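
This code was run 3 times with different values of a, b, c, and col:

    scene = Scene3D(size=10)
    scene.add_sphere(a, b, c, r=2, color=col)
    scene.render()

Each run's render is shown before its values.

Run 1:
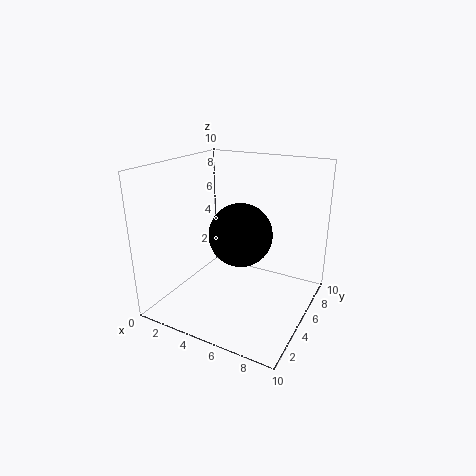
a = 6
b = 3.5
c = 6
col = 'black'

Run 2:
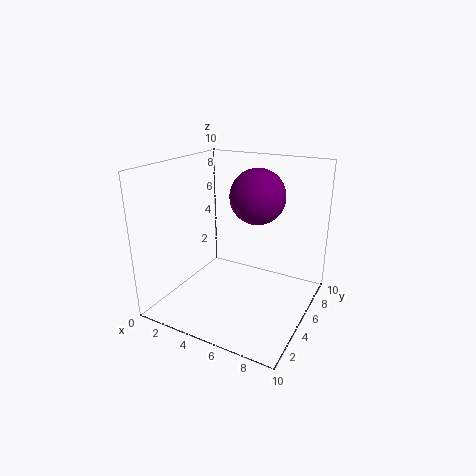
a = 5.5
b = 7
c = 7.5
col = 'purple'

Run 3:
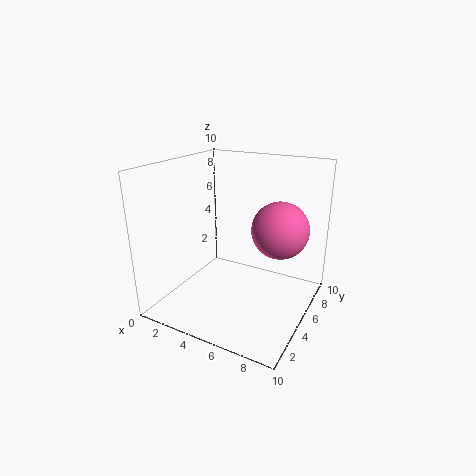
a = 7.5
b = 6.5
c = 5.5
col = 'hotpink'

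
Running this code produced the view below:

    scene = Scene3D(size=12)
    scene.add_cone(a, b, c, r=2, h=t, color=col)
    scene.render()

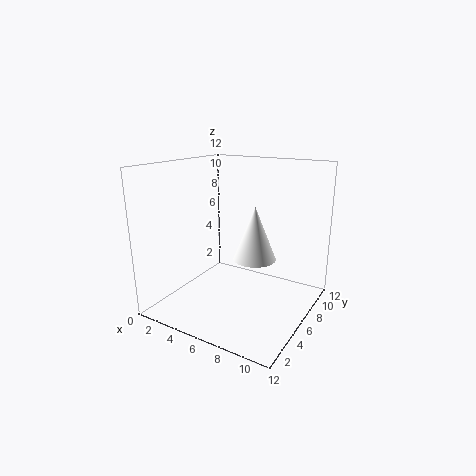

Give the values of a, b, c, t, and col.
a = 6
b = 9
c = 3
t = 5
col = 'white'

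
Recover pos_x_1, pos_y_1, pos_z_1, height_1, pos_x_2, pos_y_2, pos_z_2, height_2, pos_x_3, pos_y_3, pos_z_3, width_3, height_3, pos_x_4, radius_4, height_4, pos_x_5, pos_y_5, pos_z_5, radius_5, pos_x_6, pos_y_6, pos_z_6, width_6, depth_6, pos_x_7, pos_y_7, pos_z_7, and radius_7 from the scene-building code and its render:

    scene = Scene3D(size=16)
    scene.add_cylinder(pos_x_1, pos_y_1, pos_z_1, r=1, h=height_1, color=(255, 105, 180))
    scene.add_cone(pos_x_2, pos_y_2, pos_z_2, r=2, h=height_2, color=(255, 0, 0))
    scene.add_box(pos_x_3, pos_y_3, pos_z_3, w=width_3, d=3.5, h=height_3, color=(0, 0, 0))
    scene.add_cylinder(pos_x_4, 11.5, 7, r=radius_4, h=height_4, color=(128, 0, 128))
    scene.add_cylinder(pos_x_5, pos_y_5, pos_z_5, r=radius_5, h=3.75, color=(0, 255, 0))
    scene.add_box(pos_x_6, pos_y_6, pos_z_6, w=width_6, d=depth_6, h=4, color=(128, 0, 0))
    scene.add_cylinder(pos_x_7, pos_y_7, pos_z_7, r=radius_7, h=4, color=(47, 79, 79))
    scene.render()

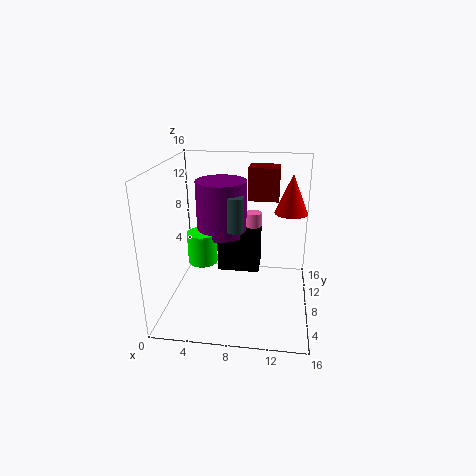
pos_x_1 = 9.25, pos_y_1 = 13, pos_z_1 = 3.75, height_1 = 5.5, pos_x_2 = 13.75, pos_y_2 = 12.75, pos_z_2 = 9.5, height_2 = 4.75, pos_x_3 = 5.25, pos_y_3 = 9.75, pos_z_3 = 2.75, width_3 = 5, height_3 = 4.75, pos_x_4 = 5.5, radius_4 = 3, height_4 = 6.5, pos_x_5 = 3.5, pos_y_5 = 9.5, pos_z_5 = 4, radius_5 = 1.75, pos_x_6 = 8.5, pos_y_6 = 12.75, pos_z_6 = 10.75, width_6 = 3.75, depth_6 = 3, pos_x_7 = 7.5, pos_y_7 = 9.25, pos_z_7 = 8.25, radius_7 = 1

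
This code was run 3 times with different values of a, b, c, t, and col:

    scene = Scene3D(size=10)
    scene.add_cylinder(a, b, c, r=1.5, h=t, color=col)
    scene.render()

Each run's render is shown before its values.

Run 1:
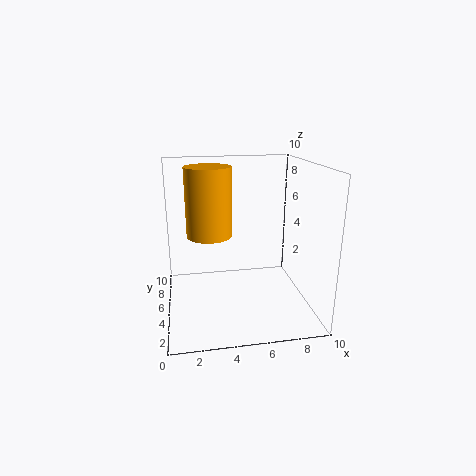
a = 3
b = 4.5
c = 5.5
t = 4.5
col = 'orange'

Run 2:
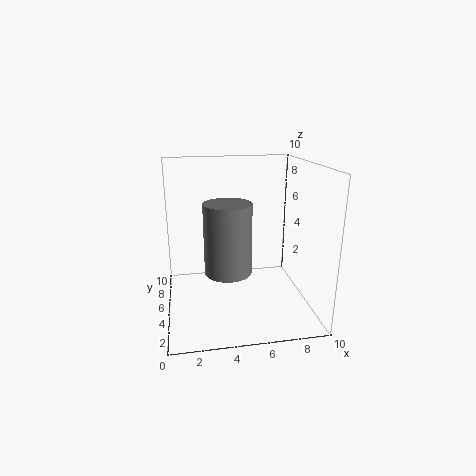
a = 4
b = 3
c = 3.5
t = 4.5
col = 'gray'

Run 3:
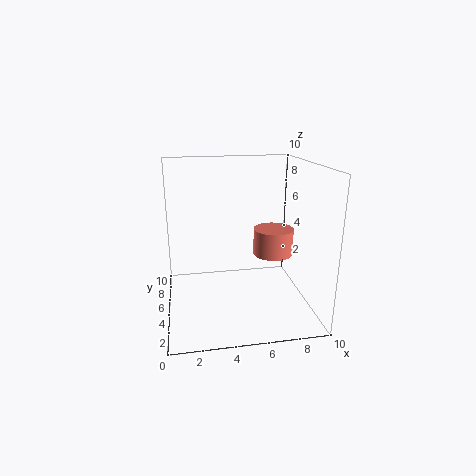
a = 8
b = 6.5
c = 3
t = 2
col = 'salmon'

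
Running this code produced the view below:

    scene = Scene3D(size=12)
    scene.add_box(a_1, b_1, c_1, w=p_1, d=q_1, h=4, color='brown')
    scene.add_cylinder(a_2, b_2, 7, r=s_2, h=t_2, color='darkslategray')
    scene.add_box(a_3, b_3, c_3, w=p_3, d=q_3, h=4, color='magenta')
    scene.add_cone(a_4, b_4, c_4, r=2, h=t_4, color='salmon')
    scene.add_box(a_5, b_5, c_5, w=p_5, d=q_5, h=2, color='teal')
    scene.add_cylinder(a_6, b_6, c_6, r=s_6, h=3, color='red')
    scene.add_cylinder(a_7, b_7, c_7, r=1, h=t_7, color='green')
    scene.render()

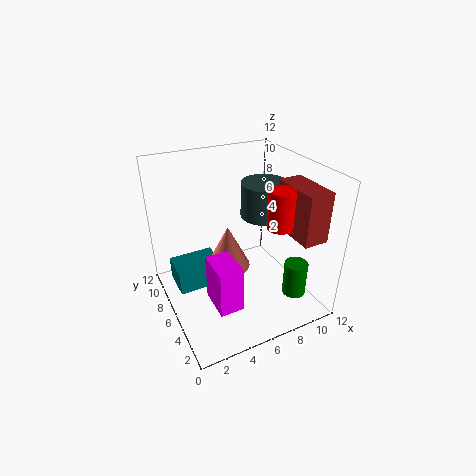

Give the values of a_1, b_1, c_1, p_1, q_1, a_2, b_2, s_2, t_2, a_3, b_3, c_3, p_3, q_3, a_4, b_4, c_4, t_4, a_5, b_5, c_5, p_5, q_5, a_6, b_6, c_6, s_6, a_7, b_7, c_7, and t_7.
a_1 = 9
b_1 = 1
c_1 = 7
p_1 = 2
q_1 = 4
a_2 = 9
b_2 = 7
s_2 = 2
t_2 = 3
a_3 = 3
b_3 = 3
c_3 = 1
p_3 = 2
q_3 = 3
a_4 = 6
b_4 = 8
c_4 = 2
t_4 = 4
a_5 = 1
b_5 = 7
c_5 = 1
p_5 = 4
q_5 = 3
a_6 = 8
b_6 = 3
c_6 = 8
s_6 = 1
a_7 = 10
b_7 = 3
c_7 = 1
t_7 = 3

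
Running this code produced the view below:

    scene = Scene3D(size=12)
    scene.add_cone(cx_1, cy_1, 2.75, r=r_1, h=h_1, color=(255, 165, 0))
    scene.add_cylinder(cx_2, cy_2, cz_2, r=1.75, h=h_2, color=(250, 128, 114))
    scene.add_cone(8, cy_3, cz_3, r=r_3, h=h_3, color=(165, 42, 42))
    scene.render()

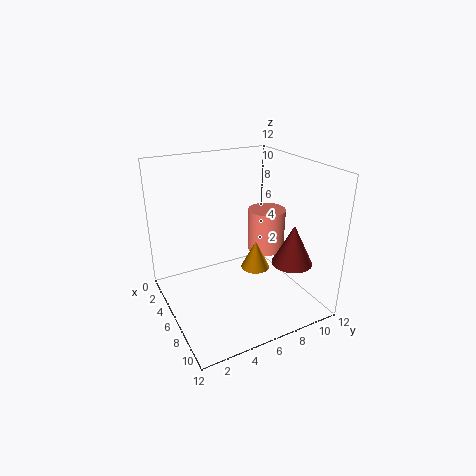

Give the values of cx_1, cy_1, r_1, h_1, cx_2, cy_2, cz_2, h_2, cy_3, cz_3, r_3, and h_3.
cx_1 = 6, cy_1 = 7.75, r_1 = 1.25, h_1 = 2.5, cx_2 = 3.75, cy_2 = 10.25, cz_2 = 3, h_2 = 4, cy_3 = 10.25, cz_3 = 3.5, r_3 = 1.75, h_3 = 3.5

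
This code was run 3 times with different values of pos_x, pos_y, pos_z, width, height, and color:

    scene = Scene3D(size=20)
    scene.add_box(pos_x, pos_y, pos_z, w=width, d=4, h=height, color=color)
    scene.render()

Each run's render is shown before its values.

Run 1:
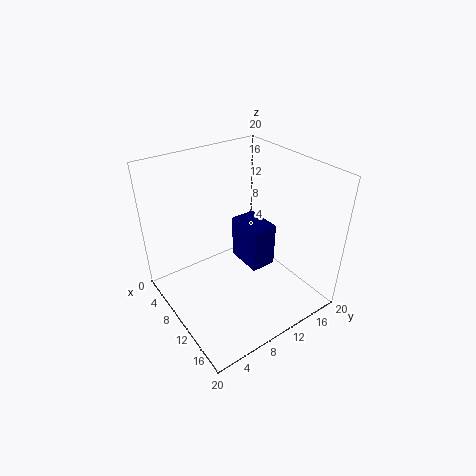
pos_x = 3.5; pos_y = 13.5; pos_z = 2; width = 6; height = 7; color = 'navy'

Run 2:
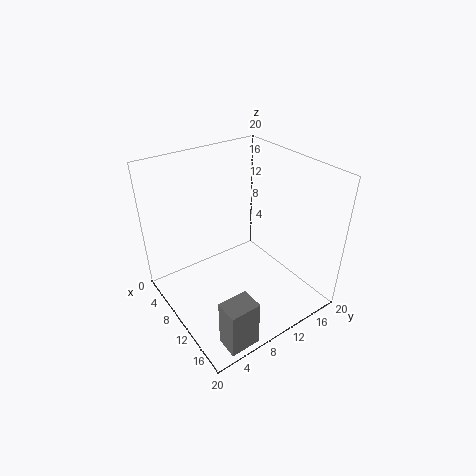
pos_x = 16.5; pos_y = 2.5; pos_z = 0.5; width = 3; height = 6.5; color = 'gray'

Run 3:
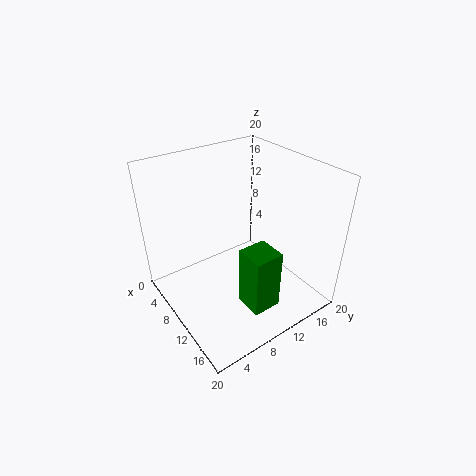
pos_x = 13; pos_y = 8; pos_z = 2; width = 4; height = 8.5; color = 'green'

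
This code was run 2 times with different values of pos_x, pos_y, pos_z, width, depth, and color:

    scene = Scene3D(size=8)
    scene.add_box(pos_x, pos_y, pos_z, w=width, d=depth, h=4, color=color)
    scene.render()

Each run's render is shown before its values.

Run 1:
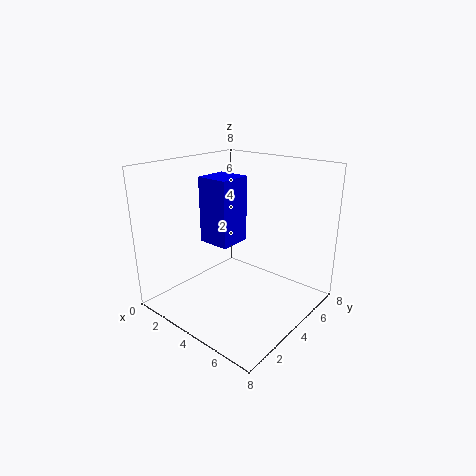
pos_x = 1, pos_y = 4, pos_z = 3, width = 2, depth = 2, color = 'blue'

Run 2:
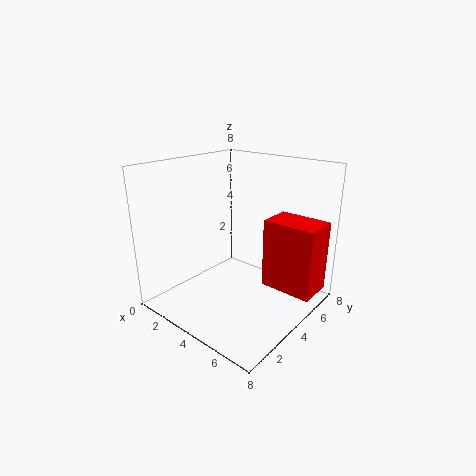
pos_x = 5, pos_y = 5, pos_z = 1, width = 3, depth = 2, color = 'red'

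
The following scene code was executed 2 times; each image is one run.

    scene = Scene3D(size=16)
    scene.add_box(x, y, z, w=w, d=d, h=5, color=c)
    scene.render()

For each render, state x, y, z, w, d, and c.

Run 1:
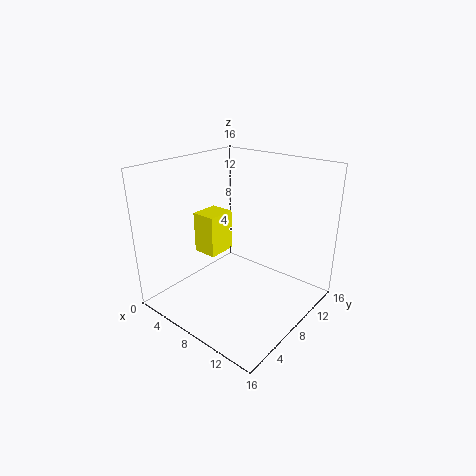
x = 1.5, y = 7.5, z = 4.5, w = 3, d = 3.5, c = 'yellow'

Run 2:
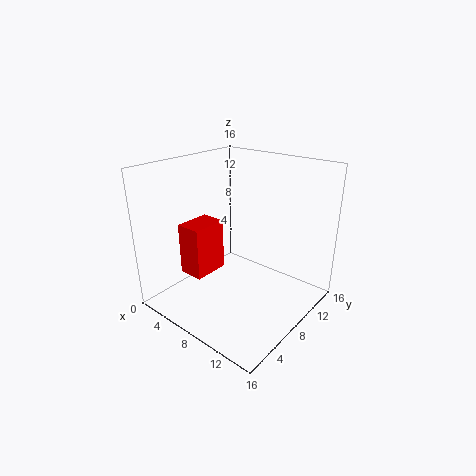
x = 6.5, y = 1, z = 6.5, w = 2.5, d = 3.5, c = 'red'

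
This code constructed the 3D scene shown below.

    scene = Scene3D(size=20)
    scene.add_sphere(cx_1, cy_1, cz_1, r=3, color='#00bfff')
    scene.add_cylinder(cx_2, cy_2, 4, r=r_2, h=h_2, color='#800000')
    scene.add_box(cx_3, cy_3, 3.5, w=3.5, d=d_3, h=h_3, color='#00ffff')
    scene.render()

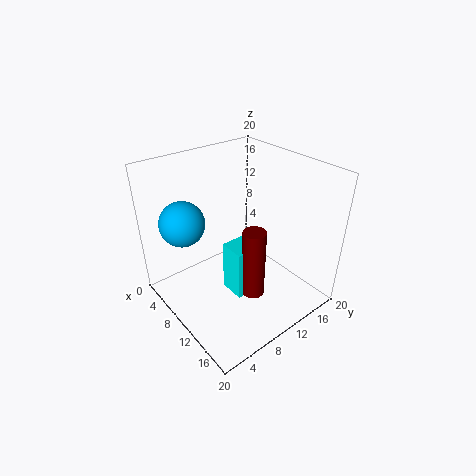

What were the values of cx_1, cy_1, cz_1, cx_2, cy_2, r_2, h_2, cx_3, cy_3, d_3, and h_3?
cx_1 = 6.5
cy_1 = 3.5
cz_1 = 13
cx_2 = 14.5
cy_2 = 9
r_2 = 1.5
h_2 = 9.5
cx_3 = 10.5
cy_3 = 7
d_3 = 4.5
h_3 = 7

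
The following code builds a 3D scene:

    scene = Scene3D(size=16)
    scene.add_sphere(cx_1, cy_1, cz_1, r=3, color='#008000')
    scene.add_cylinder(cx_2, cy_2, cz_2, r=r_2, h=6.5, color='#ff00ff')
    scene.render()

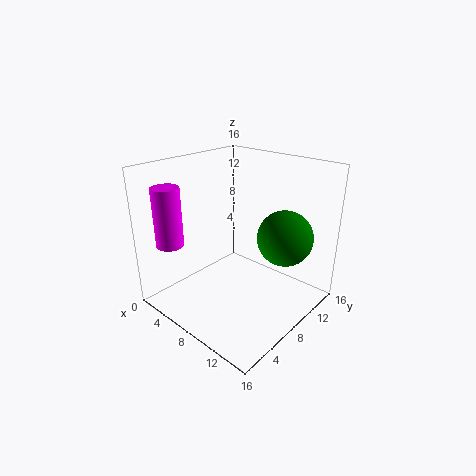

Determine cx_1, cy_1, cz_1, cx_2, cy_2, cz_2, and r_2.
cx_1 = 12.5, cy_1 = 10.5, cz_1 = 8.5, cx_2 = 3, cy_2 = 2.5, cz_2 = 7.5, r_2 = 1.5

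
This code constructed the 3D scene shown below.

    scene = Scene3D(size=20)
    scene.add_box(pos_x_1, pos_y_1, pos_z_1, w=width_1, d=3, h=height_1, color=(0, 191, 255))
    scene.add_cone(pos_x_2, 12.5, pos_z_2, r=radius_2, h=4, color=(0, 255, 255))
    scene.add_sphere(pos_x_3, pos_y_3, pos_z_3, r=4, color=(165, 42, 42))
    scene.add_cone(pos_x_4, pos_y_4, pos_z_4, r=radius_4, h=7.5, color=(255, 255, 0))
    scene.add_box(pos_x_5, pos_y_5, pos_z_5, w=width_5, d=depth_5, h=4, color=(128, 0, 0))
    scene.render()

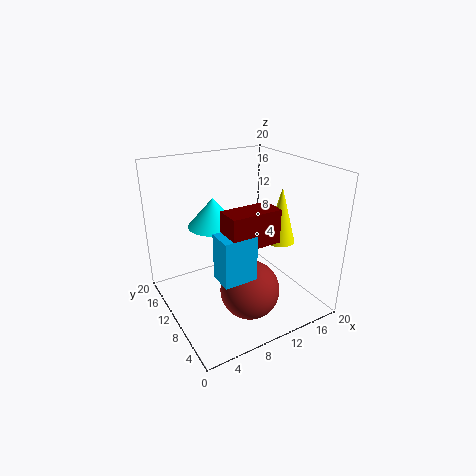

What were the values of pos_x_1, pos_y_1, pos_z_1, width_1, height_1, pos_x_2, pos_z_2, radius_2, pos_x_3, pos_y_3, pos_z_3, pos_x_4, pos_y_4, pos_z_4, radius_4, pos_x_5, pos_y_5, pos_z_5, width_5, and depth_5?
pos_x_1 = 3.5, pos_y_1 = 1.5, pos_z_1 = 9, width_1 = 4, height_1 = 5.5, pos_x_2 = 7.5, pos_z_2 = 11.5, radius_2 = 3.5, pos_x_3 = 9.5, pos_y_3 = 6, pos_z_3 = 4, pos_x_4 = 14.5, pos_y_4 = 6.5, pos_z_4 = 10, radius_4 = 2, pos_x_5 = 4.5, pos_y_5 = 1.5, pos_z_5 = 13, width_5 = 6, depth_5 = 3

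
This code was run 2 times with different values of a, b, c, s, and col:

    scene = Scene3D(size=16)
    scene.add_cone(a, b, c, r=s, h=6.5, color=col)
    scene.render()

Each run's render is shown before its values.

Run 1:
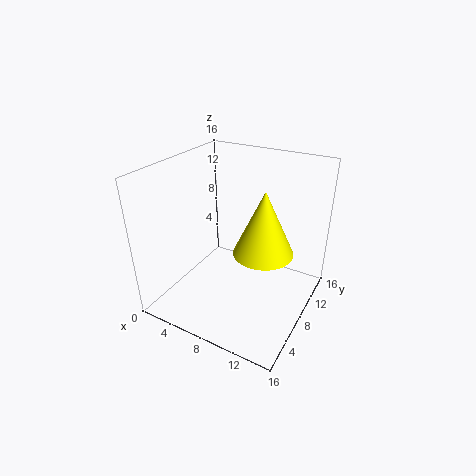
a = 12; b = 6; c = 8.5; s = 3; col = 'yellow'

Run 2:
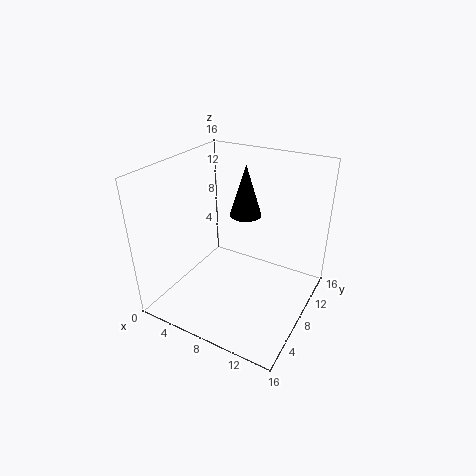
a = 6; b = 13.5; c = 8; s = 2; col = 'black'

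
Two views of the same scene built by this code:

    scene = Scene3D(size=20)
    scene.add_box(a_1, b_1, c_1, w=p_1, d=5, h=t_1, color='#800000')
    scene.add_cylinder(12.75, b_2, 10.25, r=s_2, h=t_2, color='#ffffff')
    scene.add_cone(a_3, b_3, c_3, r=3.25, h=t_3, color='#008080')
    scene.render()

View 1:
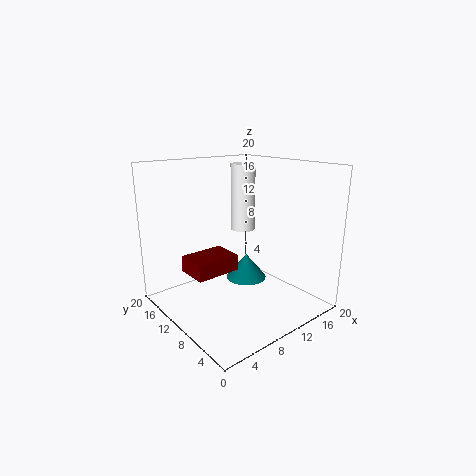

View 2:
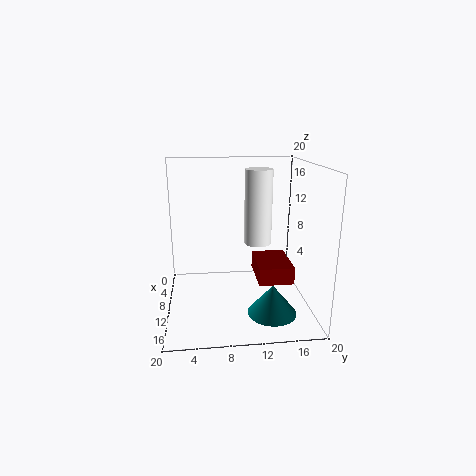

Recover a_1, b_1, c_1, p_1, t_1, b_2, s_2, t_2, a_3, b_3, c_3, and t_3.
a_1 = 5.25
b_1 = 12.75
c_1 = 3.5
p_1 = 7
t_1 = 2.5
b_2 = 12.25
s_2 = 1.75
t_2 = 9.5
a_3 = 15
b_3 = 14
c_3 = 1
t_3 = 4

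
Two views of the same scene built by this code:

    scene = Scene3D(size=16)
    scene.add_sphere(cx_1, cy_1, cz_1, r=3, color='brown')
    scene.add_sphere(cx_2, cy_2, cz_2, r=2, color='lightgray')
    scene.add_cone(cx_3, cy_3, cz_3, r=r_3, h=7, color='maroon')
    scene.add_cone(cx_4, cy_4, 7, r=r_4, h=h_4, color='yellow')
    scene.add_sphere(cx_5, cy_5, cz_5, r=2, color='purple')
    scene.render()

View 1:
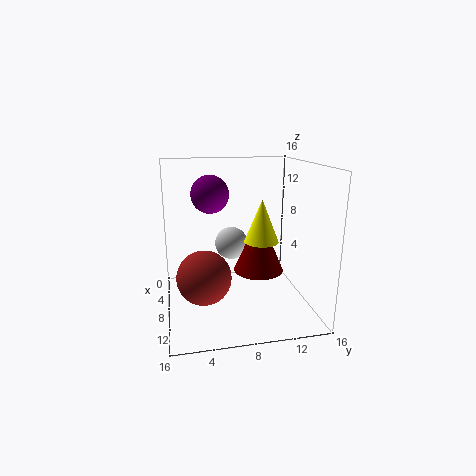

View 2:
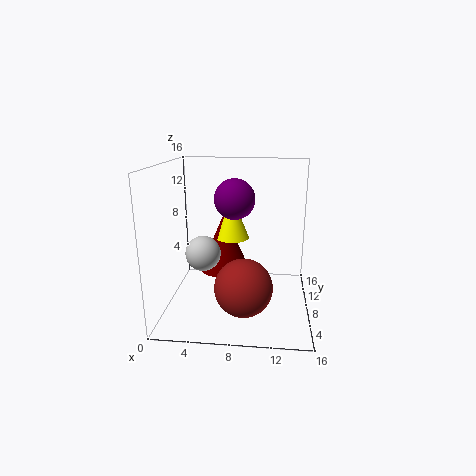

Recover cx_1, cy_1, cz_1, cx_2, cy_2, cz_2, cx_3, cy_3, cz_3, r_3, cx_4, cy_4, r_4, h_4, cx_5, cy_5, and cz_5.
cx_1 = 9
cy_1 = 4
cz_1 = 4
cx_2 = 4
cy_2 = 8
cz_2 = 6
cx_3 = 6
cy_3 = 11
cz_3 = 3
r_3 = 3
cx_4 = 7
cy_4 = 11
r_4 = 2
h_4 = 5
cx_5 = 8
cy_5 = 5
cz_5 = 13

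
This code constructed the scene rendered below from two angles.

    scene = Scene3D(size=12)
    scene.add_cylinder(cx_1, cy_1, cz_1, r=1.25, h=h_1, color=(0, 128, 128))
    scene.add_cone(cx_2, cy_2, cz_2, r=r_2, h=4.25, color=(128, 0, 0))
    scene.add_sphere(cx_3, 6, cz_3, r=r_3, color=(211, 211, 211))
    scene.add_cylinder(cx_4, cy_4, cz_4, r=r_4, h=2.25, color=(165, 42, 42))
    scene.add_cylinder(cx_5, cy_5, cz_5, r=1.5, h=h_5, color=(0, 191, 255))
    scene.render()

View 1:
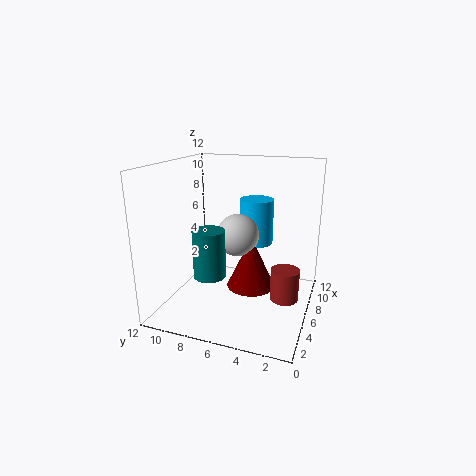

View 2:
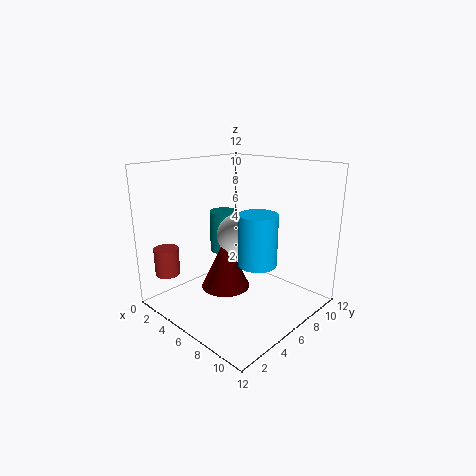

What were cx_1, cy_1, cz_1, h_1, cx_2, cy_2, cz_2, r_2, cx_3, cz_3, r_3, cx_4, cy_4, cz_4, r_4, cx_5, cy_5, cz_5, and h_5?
cx_1 = 3; cy_1 = 7.25; cz_1 = 3.75; h_1 = 3.75; cx_2 = 5.75; cy_2 = 4.75; cz_2 = 2; r_2 = 2; cx_3 = 6; cz_3 = 6.25; r_3 = 1.75; cx_4 = 2.5; cy_4 = 1.25; cz_4 = 3.25; r_4 = 1; cx_5 = 8.75; cy_5 = 5.25; cz_5 = 4.75; h_5 = 4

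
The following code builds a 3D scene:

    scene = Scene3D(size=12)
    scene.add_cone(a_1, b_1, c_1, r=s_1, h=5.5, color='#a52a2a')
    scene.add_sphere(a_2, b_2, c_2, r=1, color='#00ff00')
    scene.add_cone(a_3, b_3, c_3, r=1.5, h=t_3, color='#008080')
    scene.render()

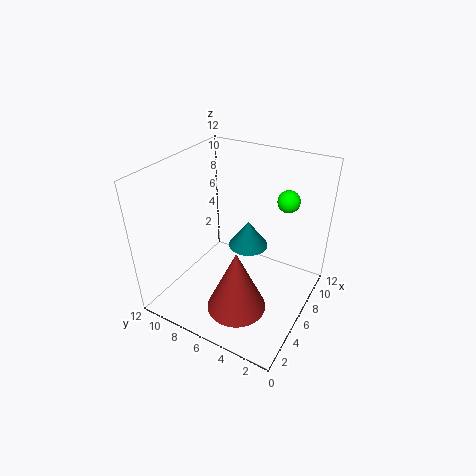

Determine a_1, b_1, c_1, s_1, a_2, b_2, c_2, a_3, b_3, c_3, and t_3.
a_1 = 4; b_1 = 5; c_1 = 0.5; s_1 = 2.5; a_2 = 10.5; b_2 = 3.5; c_2 = 8; a_3 = 5; b_3 = 4.5; c_3 = 6.5; t_3 = 2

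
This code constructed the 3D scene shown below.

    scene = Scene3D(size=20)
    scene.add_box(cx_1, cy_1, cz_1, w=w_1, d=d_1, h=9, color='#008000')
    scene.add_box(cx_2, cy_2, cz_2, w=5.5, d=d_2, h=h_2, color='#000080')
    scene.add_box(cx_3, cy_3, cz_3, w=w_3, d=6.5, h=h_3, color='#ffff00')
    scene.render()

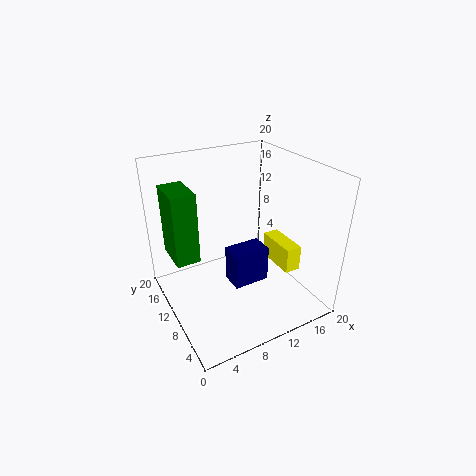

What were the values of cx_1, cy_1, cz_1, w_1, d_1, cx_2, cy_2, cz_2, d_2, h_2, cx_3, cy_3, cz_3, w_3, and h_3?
cx_1 = 0.5; cy_1 = 8; cz_1 = 9.5; w_1 = 3; d_1 = 5; cx_2 = 9.5; cy_2 = 9.5; cz_2 = 1.5; d_2 = 3.5; h_2 = 5.5; cx_3 = 17.5; cy_3 = 8; cz_3 = 2.5; w_3 = 2.5; h_3 = 4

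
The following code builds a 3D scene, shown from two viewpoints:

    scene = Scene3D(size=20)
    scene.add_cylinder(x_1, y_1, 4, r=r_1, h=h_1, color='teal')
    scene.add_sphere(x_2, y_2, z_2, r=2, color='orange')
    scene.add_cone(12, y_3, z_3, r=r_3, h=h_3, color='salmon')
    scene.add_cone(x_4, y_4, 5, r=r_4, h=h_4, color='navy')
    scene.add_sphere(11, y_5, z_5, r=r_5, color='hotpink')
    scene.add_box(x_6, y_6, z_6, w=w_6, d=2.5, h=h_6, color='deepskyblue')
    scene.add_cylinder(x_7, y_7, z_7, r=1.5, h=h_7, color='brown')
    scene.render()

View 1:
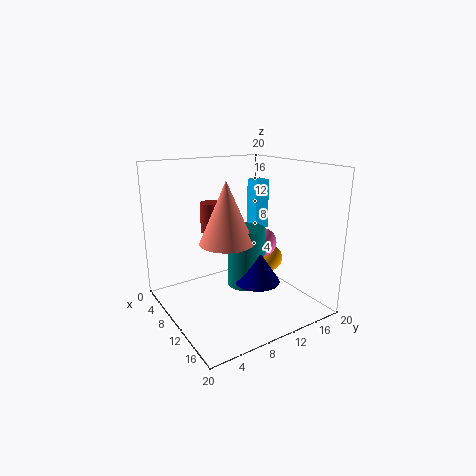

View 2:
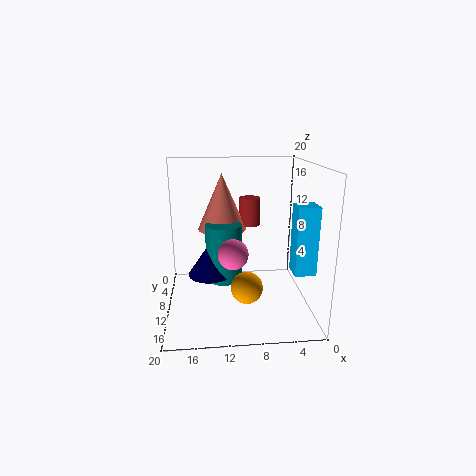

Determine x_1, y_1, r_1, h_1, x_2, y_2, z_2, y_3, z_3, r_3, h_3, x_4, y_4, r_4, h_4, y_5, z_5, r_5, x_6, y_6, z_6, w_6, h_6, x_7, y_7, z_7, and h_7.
x_1 = 12; y_1 = 10; r_1 = 2.5; h_1 = 8; x_2 = 9.5; y_2 = 16; z_2 = 5.5; y_3 = 7; z_3 = 10.5; r_3 = 3.5; h_3 = 8; x_4 = 14; y_4 = 10.5; r_4 = 3; h_4 = 4.5; y_5 = 13.5; z_5 = 9; r_5 = 2; x_6 = 2; y_6 = 17; z_6 = 8.5; w_6 = 2.5; h_6 = 8; x_7 = 8; y_7 = 7; z_7 = 11; h_7 = 4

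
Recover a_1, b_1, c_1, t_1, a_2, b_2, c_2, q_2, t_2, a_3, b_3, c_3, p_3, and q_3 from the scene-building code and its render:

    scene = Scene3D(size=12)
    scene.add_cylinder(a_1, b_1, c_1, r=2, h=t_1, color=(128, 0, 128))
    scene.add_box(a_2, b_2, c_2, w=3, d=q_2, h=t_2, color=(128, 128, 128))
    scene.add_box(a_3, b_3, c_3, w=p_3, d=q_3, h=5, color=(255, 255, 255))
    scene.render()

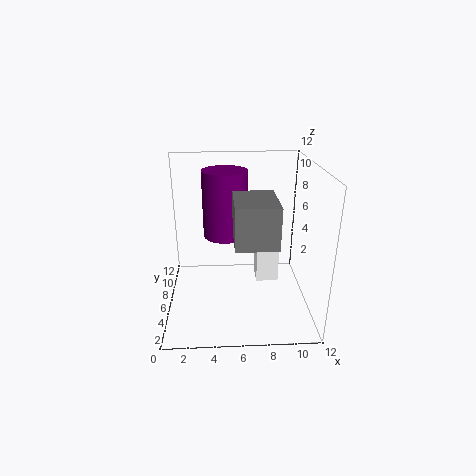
a_1 = 5; b_1 = 9; c_1 = 5; t_1 = 6; a_2 = 5.5; b_2 = 0.5; c_2 = 7.5; q_2 = 4; t_2 = 3; a_3 = 7; b_3 = 1; c_3 = 5; p_3 = 1.5; q_3 = 1.5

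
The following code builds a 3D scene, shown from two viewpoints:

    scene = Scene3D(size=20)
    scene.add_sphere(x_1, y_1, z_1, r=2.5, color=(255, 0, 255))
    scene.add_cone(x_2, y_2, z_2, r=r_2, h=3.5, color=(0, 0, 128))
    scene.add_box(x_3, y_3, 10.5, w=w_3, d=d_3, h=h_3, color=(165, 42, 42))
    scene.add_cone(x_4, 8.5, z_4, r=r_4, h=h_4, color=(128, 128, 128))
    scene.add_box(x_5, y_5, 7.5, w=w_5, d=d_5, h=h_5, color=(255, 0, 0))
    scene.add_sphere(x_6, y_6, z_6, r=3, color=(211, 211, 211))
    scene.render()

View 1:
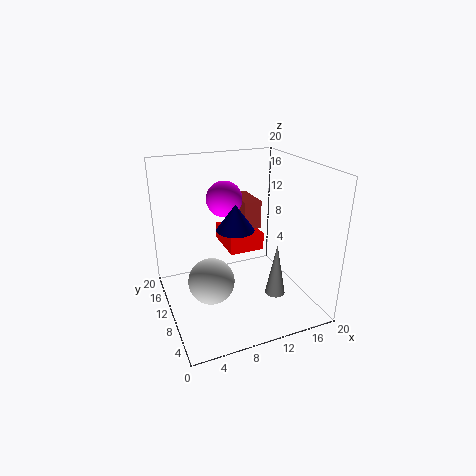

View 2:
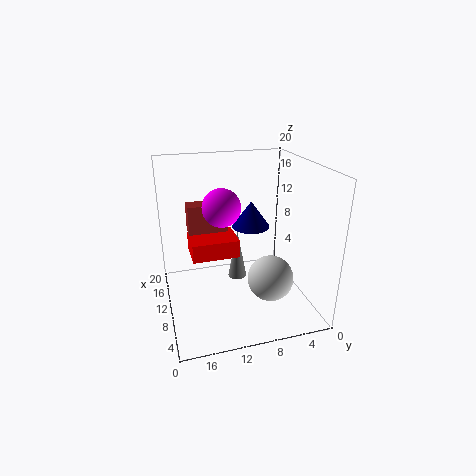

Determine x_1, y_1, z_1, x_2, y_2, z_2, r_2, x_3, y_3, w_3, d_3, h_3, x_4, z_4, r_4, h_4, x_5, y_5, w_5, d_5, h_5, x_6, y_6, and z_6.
x_1 = 9; y_1 = 12.5; z_1 = 15; x_2 = 9; y_2 = 8.5; z_2 = 12; r_2 = 2.5; x_3 = 11.5; y_3 = 11; w_3 = 2.5; d_3 = 5.5; h_3 = 4; x_4 = 15.5; z_4 = 0.5; r_4 = 1.5; h_4 = 8; x_5 = 9; y_5 = 10; w_5 = 5; d_5 = 6.5; h_5 = 2.5; x_6 = 5; y_6 = 7; z_6 = 6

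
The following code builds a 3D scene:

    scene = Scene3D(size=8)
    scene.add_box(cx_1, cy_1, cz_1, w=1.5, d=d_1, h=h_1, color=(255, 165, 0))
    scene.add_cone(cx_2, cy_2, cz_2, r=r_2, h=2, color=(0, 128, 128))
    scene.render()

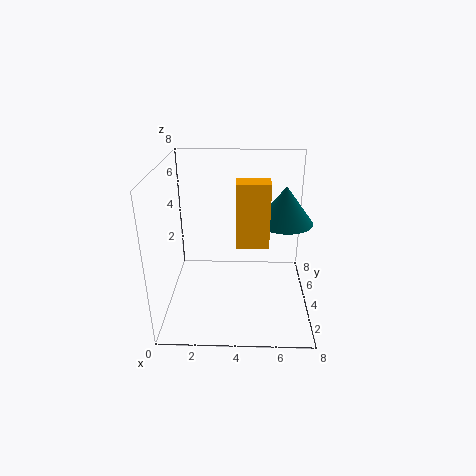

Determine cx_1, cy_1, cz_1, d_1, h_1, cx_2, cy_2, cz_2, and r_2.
cx_1 = 4, cy_1 = 1, cz_1 = 5, d_1 = 1, h_1 = 3, cx_2 = 6.5, cy_2 = 4, cz_2 = 5, r_2 = 1.5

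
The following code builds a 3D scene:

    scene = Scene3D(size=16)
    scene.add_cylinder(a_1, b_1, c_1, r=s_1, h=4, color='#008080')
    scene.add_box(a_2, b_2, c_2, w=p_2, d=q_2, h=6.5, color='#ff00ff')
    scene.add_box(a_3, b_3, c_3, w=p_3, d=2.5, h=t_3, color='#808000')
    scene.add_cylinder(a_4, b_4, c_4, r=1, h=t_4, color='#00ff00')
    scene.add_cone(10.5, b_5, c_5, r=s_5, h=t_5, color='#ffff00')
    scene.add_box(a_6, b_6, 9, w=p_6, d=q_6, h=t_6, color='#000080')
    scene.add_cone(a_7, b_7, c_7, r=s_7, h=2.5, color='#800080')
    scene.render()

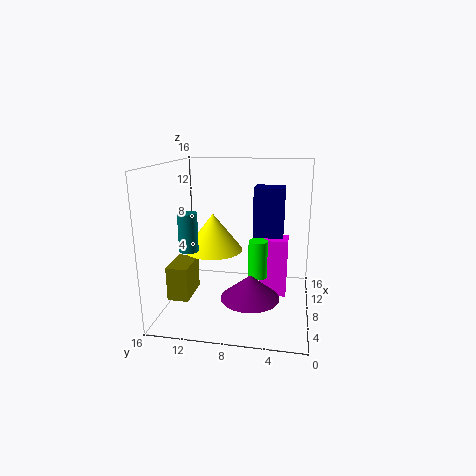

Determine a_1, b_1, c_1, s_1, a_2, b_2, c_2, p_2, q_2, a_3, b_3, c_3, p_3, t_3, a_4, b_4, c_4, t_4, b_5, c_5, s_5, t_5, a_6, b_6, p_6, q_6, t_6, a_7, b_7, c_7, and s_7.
a_1 = 4.5, b_1 = 12.5, c_1 = 7.5, s_1 = 1, a_2 = 7.5, b_2 = 2.5, c_2 = 1.5, p_2 = 2.5, q_2 = 3, a_3 = 6, b_3 = 13.5, c_3 = 0.5, p_3 = 4.5, t_3 = 4, a_4 = 6, b_4 = 5.5, c_4 = 4.5, t_4 = 4, b_5 = 11.5, c_5 = 5.5, s_5 = 3.5, t_5 = 4.5, a_6 = 5.5, b_6 = 3, p_6 = 2.5, q_6 = 3, t_6 = 5, a_7 = 4, b_7 = 6, c_7 = 3, s_7 = 3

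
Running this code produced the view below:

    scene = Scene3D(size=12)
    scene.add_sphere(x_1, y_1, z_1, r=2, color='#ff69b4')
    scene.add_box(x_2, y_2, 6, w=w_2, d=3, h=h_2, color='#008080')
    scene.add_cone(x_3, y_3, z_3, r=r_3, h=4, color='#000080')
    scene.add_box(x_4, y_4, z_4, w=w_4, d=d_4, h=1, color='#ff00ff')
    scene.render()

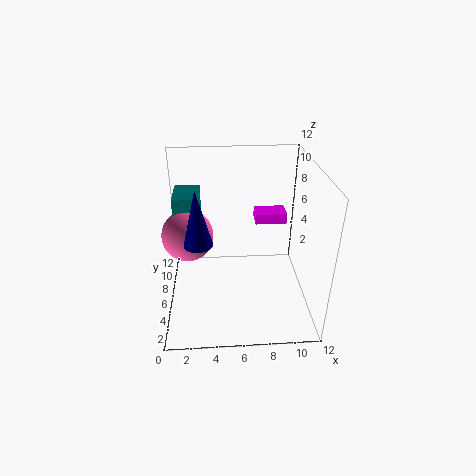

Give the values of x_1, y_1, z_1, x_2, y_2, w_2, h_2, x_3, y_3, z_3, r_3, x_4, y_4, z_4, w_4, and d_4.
x_1 = 2, y_1 = 5, z_1 = 7, x_2 = 1, y_2 = 5, w_2 = 2, h_2 = 4, x_3 = 3, y_3 = 2, z_3 = 8, r_3 = 1, x_4 = 8, y_4 = 10, z_4 = 5, w_4 = 3, d_4 = 2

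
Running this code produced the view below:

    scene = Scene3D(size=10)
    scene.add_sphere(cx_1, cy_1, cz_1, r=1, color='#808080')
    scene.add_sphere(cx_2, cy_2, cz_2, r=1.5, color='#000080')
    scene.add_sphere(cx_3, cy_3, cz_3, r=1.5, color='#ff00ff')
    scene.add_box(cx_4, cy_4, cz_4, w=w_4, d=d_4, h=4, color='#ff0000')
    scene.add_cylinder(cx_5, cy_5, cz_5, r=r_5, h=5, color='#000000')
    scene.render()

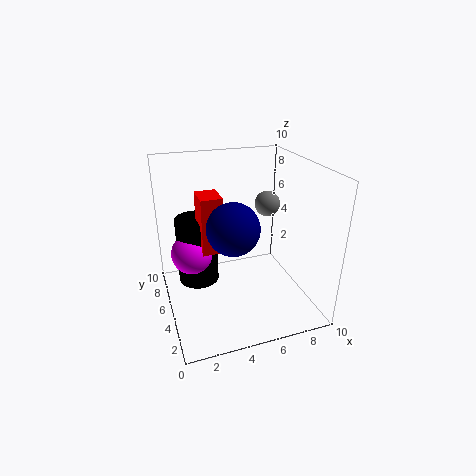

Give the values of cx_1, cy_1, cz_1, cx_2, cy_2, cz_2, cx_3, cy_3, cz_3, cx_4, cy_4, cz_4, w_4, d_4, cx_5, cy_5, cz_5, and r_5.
cx_1 = 8.5, cy_1 = 8, cz_1 = 6, cx_2 = 3.5, cy_2 = 1.5, cz_2 = 7.5, cx_3 = 2, cy_3 = 6.5, cz_3 = 3.5, cx_4 = 2.5, cy_4 = 5, cz_4 = 4, w_4 = 1.5, d_4 = 2, cx_5 = 2.5, cy_5 = 7, cz_5 = 1, r_5 = 1.5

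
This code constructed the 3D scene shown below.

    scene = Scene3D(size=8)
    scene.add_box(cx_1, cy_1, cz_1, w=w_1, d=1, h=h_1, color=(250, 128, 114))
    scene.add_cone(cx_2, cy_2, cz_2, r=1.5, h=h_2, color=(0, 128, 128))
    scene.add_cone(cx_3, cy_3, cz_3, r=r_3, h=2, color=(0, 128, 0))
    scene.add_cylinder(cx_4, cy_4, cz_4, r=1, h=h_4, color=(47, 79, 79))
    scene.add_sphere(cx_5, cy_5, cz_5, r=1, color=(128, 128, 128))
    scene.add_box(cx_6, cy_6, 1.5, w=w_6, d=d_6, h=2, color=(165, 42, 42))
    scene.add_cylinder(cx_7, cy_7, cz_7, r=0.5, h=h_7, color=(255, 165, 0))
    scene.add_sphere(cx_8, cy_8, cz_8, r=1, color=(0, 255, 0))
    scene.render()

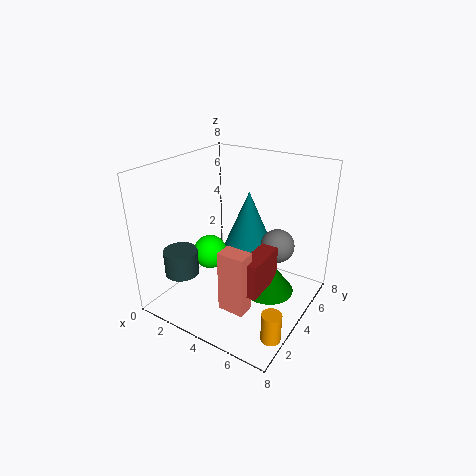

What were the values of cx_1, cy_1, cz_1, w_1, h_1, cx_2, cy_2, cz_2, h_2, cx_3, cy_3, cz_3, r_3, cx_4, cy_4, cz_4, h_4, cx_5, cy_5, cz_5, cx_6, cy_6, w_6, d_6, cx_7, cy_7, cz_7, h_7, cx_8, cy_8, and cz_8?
cx_1 = 4; cy_1 = 2; cz_1 = 0.5; w_1 = 1.5; h_1 = 3.5; cx_2 = 3.5; cy_2 = 6; cz_2 = 2.5; h_2 = 3.5; cx_3 = 5.5; cy_3 = 5; cz_3 = 0.5; r_3 = 1.5; cx_4 = 1; cy_4 = 2.5; cz_4 = 1.5; h_4 = 1.5; cx_5 = 5.5; cy_5 = 6; cz_5 = 3; cx_6 = 5; cy_6 = 2.5; w_6 = 1; d_6 = 2.5; cx_7 = 7.5; cy_7 = 1.5; cz_7 = 0.5; h_7 = 1.5; cx_8 = 2; cy_8 = 4; cz_8 = 2.5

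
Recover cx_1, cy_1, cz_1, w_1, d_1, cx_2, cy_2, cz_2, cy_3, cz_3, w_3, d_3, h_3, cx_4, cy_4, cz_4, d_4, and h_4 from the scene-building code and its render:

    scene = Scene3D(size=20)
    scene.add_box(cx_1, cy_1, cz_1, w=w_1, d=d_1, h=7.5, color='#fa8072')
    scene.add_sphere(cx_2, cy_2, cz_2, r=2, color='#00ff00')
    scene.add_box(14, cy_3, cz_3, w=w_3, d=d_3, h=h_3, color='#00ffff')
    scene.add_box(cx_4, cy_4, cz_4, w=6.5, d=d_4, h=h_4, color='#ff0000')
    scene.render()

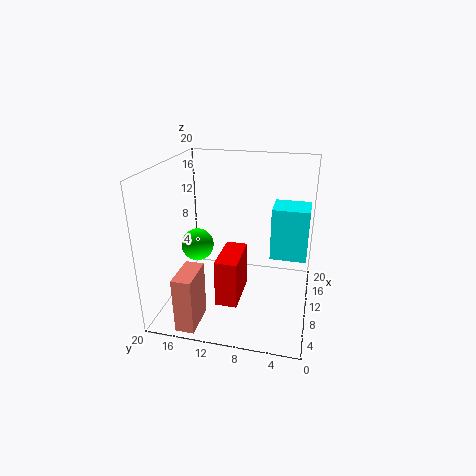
cx_1 = 0.5; cy_1 = 13.5; cz_1 = 0.5; w_1 = 5; d_1 = 2.5; cx_2 = 5; cy_2 = 14; cz_2 = 11; cy_3 = 0.5; cz_3 = 5; w_3 = 5; d_3 = 5.5; h_3 = 8; cx_4 = 5; cy_4 = 9; cz_4 = 2; d_4 = 3; h_4 = 6.5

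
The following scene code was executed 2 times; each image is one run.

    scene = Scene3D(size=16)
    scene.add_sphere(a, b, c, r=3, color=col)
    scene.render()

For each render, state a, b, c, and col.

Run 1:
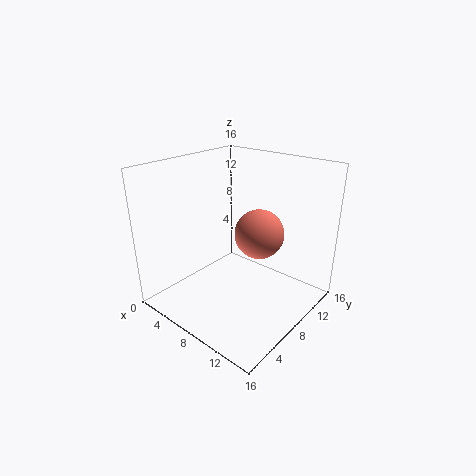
a = 8; b = 12; c = 7; col = 'salmon'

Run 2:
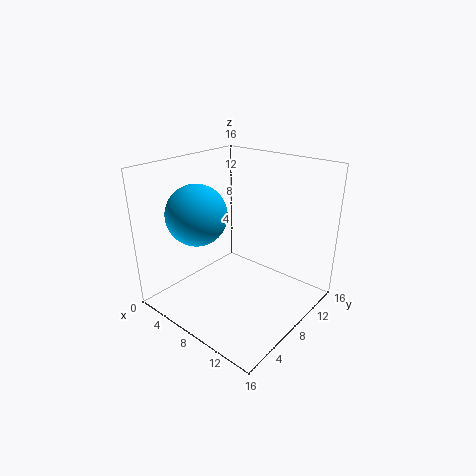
a = 7; b = 3; c = 12; col = 'deepskyblue'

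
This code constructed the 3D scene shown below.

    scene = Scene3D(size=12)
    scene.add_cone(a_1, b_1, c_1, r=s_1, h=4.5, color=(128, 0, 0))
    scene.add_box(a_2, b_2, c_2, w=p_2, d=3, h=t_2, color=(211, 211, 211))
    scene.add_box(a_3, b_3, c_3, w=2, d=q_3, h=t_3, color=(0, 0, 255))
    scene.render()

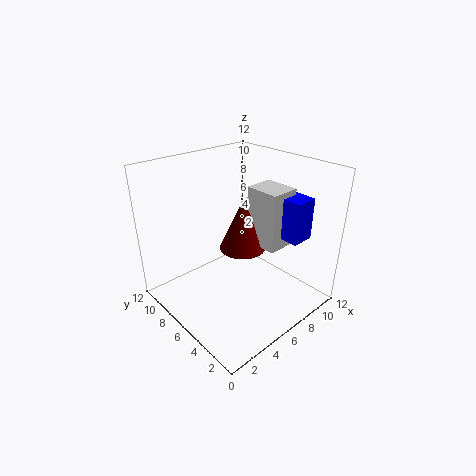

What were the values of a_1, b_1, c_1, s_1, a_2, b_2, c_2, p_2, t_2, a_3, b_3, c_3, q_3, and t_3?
a_1 = 7
b_1 = 6.5
c_1 = 4.5
s_1 = 2
a_2 = 7.5
b_2 = 3.5
c_2 = 5
p_2 = 2.5
t_2 = 5
a_3 = 8.5
b_3 = 2
c_3 = 6
q_3 = 2
t_3 = 3.5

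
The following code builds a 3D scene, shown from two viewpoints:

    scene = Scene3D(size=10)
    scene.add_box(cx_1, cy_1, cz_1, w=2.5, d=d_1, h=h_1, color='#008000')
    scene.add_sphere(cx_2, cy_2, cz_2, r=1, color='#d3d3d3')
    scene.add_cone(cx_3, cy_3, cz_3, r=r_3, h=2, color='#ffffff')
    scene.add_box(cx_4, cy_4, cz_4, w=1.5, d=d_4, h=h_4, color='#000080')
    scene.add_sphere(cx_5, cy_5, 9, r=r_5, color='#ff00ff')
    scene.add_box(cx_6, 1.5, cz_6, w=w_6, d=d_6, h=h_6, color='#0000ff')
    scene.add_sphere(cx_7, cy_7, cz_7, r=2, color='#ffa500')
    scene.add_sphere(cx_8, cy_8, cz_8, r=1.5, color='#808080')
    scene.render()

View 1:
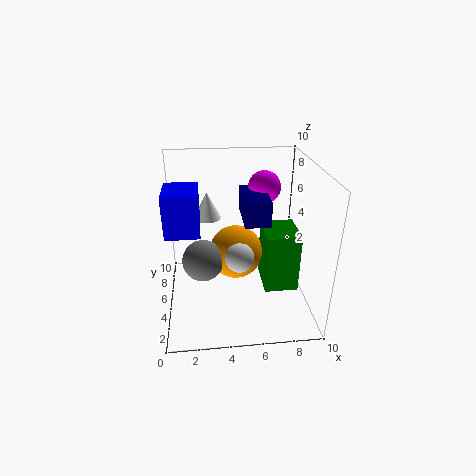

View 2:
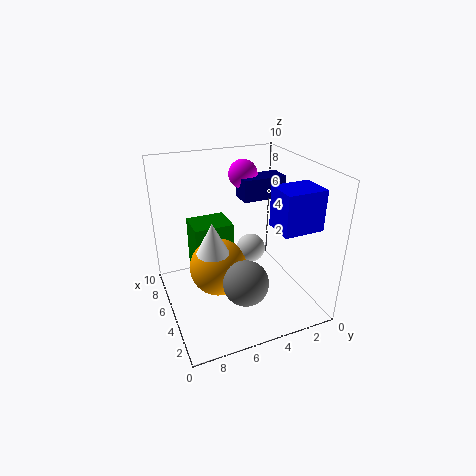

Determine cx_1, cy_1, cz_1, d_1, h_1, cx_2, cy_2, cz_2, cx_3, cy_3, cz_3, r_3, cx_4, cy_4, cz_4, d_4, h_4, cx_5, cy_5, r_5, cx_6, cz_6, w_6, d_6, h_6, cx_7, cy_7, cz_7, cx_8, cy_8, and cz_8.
cx_1 = 7
cy_1 = 4.5
cz_1 = 0.5
d_1 = 3
h_1 = 4.5
cx_2 = 5
cy_2 = 4
cz_2 = 4
cx_3 = 3
cy_3 = 7.5
cz_3 = 5.5
r_3 = 1
cx_4 = 5
cy_4 = 1.5
cz_4 = 7.5
d_4 = 3
h_4 = 1.5
cx_5 = 6.5
cy_5 = 4
r_5 = 1
cx_6 = 0.5
cz_6 = 7
w_6 = 2
d_6 = 2.5
h_6 = 2.5
cx_7 = 5
cy_7 = 6.5
cz_7 = 3
cx_8 = 2.5
cy_8 = 5.5
cz_8 = 3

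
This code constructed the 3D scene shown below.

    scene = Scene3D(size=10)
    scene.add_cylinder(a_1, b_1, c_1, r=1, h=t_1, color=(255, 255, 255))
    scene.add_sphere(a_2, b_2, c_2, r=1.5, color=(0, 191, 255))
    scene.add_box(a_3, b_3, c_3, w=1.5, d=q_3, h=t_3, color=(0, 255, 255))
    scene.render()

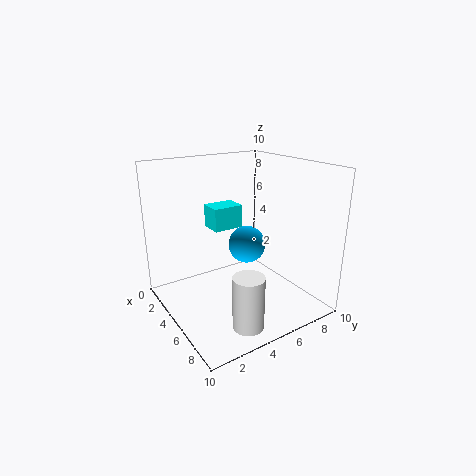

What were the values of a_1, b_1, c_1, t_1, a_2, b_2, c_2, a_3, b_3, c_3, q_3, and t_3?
a_1 = 8.5; b_1 = 3.5; c_1 = 0.5; t_1 = 3.5; a_2 = 2.5; b_2 = 7.5; c_2 = 3; a_3 = 4; b_3 = 3; c_3 = 6; q_3 = 2; t_3 = 1.5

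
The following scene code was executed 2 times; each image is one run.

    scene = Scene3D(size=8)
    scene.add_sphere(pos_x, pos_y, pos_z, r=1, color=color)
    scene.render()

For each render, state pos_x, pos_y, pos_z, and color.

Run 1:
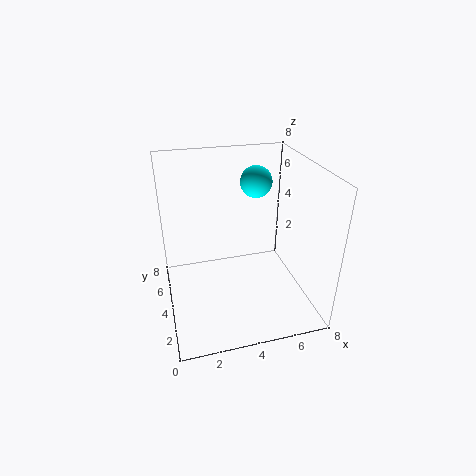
pos_x = 6; pos_y = 7; pos_z = 6; color = 'cyan'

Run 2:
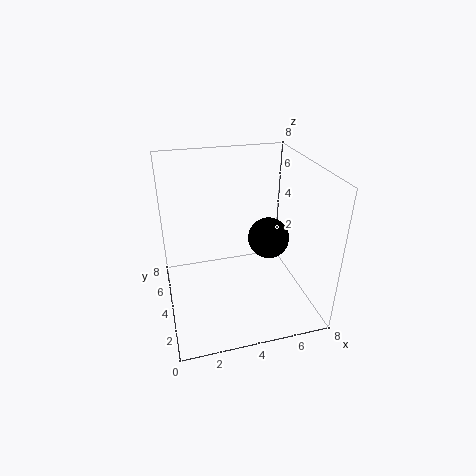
pos_x = 5; pos_y = 2; pos_z = 5; color = 'black'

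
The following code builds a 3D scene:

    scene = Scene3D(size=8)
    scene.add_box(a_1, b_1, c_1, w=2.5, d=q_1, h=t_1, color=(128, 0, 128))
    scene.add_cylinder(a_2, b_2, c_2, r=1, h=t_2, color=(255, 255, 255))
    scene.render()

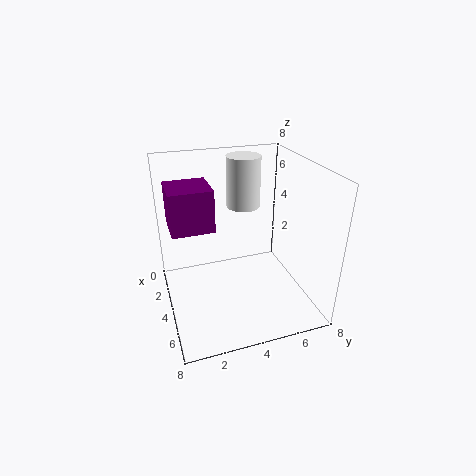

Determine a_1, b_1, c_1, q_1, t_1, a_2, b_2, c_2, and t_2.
a_1 = 0.5
b_1 = 0.5
c_1 = 4
q_1 = 2.5
t_1 = 2.5
a_2 = 2
b_2 = 5
c_2 = 5
t_2 = 3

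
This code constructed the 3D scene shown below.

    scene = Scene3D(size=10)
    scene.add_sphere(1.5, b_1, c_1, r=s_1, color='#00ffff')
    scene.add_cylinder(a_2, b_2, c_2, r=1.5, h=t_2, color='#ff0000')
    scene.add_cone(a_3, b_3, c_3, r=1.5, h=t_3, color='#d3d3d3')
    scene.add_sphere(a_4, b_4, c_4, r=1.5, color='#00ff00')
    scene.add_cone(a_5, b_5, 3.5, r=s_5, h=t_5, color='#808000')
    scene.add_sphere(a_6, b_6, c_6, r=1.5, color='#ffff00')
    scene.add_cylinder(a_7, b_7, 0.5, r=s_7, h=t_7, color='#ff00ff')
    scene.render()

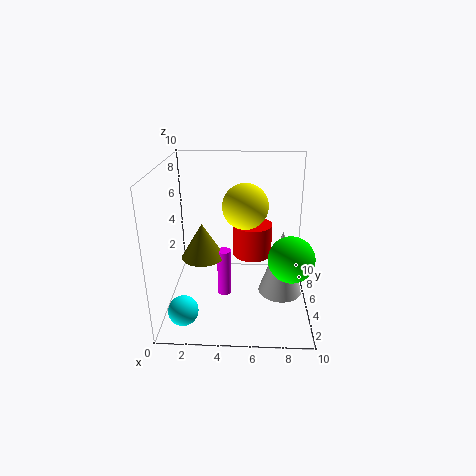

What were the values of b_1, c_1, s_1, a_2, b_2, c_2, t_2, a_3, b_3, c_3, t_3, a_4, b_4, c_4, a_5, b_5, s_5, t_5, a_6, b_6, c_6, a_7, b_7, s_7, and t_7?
b_1 = 2
c_1 = 1
s_1 = 1
a_2 = 6
b_2 = 7.5
c_2 = 2.5
t_2 = 2.5
a_3 = 8
b_3 = 4
c_3 = 1.5
t_3 = 4.5
a_4 = 8.5
b_4 = 3
c_4 = 4.5
a_5 = 2.5
b_5 = 5
s_5 = 1.5
t_5 = 2.5
a_6 = 5.5
b_6 = 4.5
c_6 = 7.5
a_7 = 4
b_7 = 5
s_7 = 0.5
t_7 = 3.5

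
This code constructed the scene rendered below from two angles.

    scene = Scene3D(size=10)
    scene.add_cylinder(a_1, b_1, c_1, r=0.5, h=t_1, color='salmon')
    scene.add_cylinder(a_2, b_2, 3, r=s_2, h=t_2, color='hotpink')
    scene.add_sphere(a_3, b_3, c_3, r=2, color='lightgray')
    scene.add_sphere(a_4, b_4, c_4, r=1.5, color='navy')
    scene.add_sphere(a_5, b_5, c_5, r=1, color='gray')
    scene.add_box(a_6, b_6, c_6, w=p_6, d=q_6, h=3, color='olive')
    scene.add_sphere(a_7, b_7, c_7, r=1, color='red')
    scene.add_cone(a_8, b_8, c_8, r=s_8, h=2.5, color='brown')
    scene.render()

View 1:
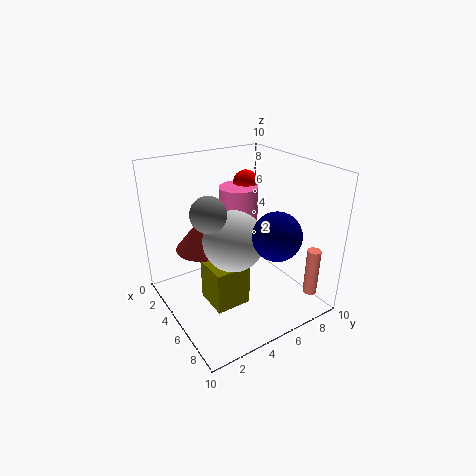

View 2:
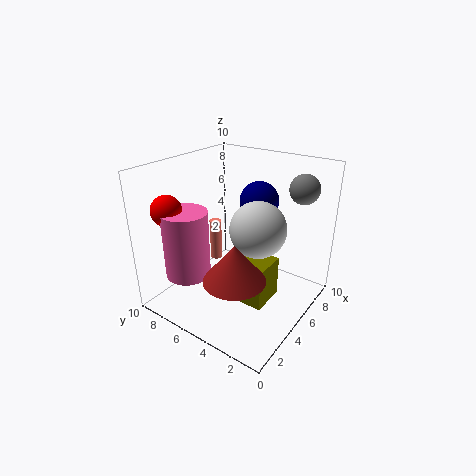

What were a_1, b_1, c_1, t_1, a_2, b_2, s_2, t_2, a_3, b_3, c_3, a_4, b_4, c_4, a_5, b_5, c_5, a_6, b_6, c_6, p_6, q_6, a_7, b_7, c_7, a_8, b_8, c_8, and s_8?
a_1 = 8; b_1 = 9.5; c_1 = 0.5; t_1 = 3.5; a_2 = 2; b_2 = 7; s_2 = 1.5; t_2 = 4.5; a_3 = 6; b_3 = 4; c_3 = 5.5; a_4 = 8.5; b_4 = 5.5; c_4 = 6.5; a_5 = 7.5; b_5 = 1.5; c_5 = 8.5; a_6 = 4; b_6 = 2.5; c_6 = 0.5; p_6 = 2.5; q_6 = 2.5; a_7 = 1.5; b_7 = 8; c_7 = 7.5; a_8 = 2.5; b_8 = 3.5; c_8 = 3.5; s_8 = 2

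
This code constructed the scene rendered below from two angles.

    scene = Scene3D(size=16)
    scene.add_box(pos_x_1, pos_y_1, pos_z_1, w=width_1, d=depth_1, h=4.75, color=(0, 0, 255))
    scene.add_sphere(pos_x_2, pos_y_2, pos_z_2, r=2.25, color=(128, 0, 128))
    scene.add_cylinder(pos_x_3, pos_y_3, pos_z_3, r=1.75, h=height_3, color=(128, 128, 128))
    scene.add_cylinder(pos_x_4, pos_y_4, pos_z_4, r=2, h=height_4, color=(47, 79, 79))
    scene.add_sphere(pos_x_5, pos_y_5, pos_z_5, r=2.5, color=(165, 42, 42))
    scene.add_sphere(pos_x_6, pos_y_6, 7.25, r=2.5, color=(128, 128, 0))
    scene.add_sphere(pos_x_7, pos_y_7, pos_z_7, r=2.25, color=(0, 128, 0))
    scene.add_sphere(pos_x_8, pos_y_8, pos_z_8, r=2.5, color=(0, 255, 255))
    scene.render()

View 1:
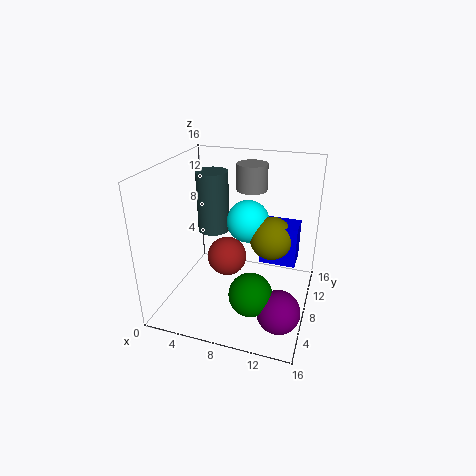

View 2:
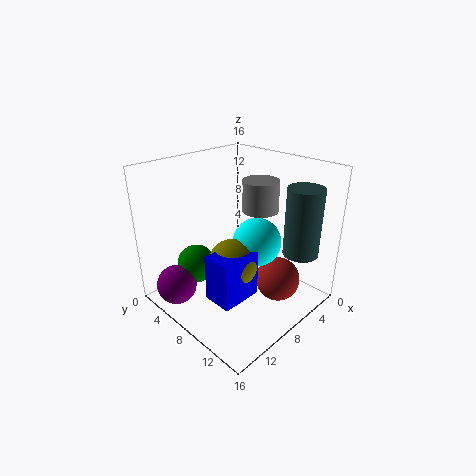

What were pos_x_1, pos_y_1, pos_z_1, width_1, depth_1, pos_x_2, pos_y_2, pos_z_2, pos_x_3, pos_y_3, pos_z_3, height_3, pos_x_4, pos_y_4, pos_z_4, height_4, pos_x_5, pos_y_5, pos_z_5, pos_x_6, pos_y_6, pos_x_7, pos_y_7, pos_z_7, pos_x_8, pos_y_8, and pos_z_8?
pos_x_1 = 10; pos_y_1 = 9.75; pos_z_1 = 4.25; width_1 = 4.25; depth_1 = 3; pos_x_2 = 13.75; pos_y_2 = 3.75; pos_z_2 = 2.5; pos_x_3 = 8.5; pos_y_3 = 11.5; pos_z_3 = 12.5; height_3 = 3; pos_x_4 = 3; pos_y_4 = 13; pos_z_4 = 6; height_4 = 7.75; pos_x_5 = 5.25; pos_y_5 = 11.75; pos_z_5 = 3; pos_x_6 = 11.25; pos_y_6 = 10.5; pos_x_7 = 10.75; pos_y_7 = 3.75; pos_z_7 = 4; pos_x_8 = 8.25; pos_y_8 = 11; pos_z_8 = 8.75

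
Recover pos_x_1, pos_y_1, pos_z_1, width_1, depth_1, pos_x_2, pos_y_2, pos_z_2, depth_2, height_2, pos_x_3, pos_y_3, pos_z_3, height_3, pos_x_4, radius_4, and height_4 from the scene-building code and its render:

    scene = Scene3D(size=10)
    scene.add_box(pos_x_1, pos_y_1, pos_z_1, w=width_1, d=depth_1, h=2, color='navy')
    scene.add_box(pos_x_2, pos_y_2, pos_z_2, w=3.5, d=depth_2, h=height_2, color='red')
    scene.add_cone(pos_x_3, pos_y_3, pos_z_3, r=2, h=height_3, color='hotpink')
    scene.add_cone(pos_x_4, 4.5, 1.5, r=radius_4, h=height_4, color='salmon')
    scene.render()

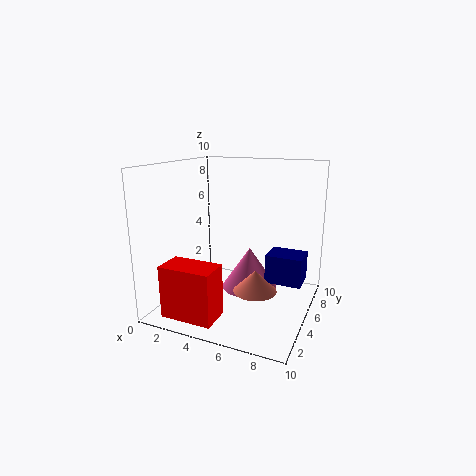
pos_x_1 = 7; pos_y_1 = 5; pos_z_1 = 2; width_1 = 2.5; depth_1 = 2; pos_x_2 = 1.5; pos_y_2 = 0.5; pos_z_2 = 0.5; depth_2 = 2; height_2 = 3.5; pos_x_3 = 5.5; pos_y_3 = 6; pos_z_3 = 1; height_3 = 3; pos_x_4 = 6.5; radius_4 = 1.5; height_4 = 1.5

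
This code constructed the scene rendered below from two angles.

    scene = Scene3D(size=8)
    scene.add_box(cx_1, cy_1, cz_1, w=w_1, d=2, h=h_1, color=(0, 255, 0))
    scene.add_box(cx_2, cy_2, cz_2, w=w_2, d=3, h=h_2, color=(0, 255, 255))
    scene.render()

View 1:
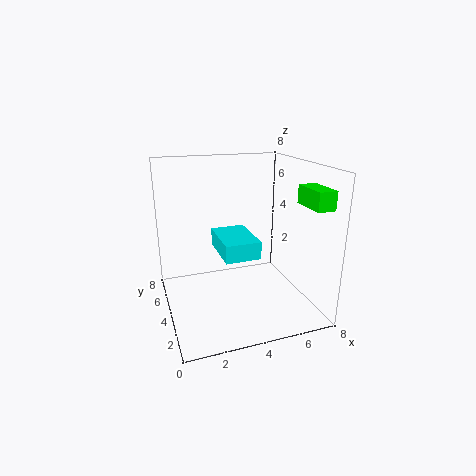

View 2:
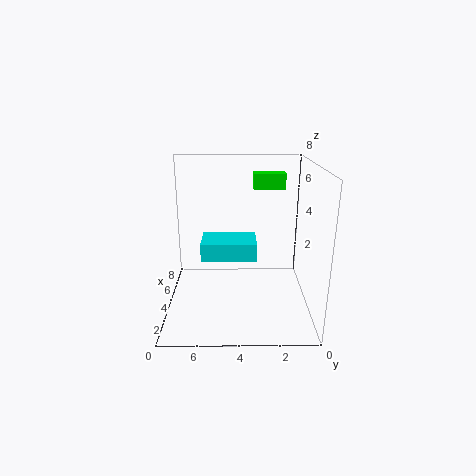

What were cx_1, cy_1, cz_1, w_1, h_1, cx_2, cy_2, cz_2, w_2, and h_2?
cx_1 = 7
cy_1 = 1
cz_1 = 6
w_1 = 1
h_1 = 1
cx_2 = 3
cy_2 = 3
cz_2 = 3
w_2 = 2
h_2 = 1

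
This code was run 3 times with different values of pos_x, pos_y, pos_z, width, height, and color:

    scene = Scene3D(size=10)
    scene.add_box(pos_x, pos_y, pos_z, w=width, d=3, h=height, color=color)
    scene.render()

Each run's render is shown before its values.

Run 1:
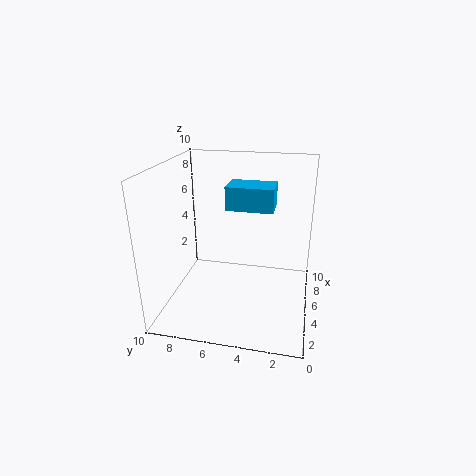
pos_x = 3.5
pos_y = 2.5
pos_z = 7.5
width = 2
height = 1.5
color = 'deepskyblue'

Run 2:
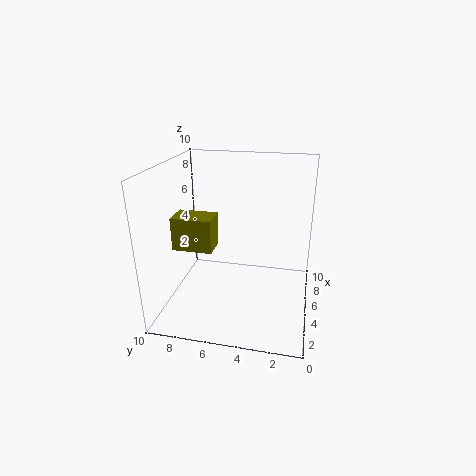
pos_x = 5
pos_y = 7
pos_z = 3.5
width = 2
height = 2.5
color = 'olive'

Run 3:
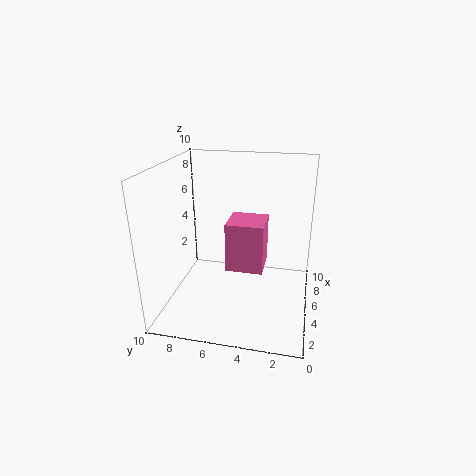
pos_x = 7
pos_y = 3.5
pos_z = 1
width = 3
height = 4
color = 'hotpink'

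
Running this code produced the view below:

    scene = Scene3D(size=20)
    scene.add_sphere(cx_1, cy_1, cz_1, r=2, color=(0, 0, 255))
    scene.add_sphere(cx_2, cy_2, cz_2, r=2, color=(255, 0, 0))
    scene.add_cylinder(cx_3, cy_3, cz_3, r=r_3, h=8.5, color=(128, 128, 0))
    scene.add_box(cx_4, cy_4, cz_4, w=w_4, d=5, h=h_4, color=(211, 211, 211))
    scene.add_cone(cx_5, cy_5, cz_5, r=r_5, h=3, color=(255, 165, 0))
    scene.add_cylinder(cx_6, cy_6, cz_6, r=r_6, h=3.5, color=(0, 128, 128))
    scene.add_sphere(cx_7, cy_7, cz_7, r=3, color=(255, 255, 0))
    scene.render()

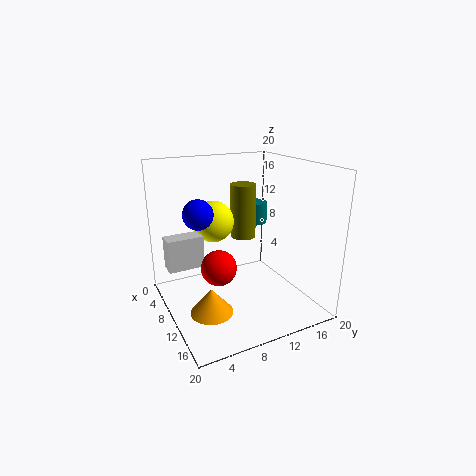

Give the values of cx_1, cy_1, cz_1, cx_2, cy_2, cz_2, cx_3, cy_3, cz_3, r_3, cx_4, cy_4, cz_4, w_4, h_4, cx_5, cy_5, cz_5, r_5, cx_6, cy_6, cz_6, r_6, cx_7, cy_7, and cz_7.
cx_1 = 9.5
cy_1 = 4.5
cz_1 = 14
cx_2 = 17
cy_2 = 4
cz_2 = 10
cx_3 = 4
cy_3 = 14
cz_3 = 7.5
r_3 = 2
cx_4 = 6
cy_4 = 0.5
cz_4 = 6
w_4 = 2.5
h_4 = 4.5
cx_5 = 17
cy_5 = 3
cz_5 = 4.5
r_5 = 2.5
cx_6 = 2.5
cy_6 = 17
cz_6 = 9
r_6 = 2
cx_7 = 6
cy_7 = 8
cz_7 = 11.5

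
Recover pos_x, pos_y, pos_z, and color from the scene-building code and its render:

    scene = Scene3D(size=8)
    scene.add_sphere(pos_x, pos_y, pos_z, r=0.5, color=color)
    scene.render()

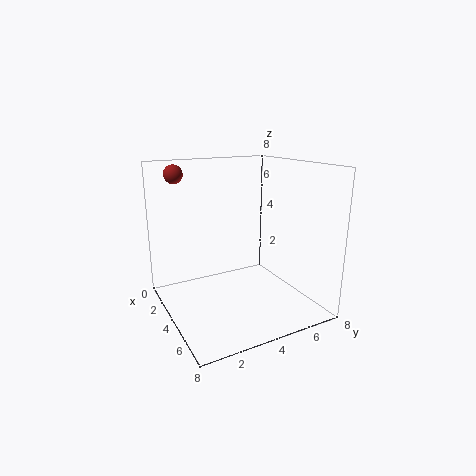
pos_x = 2.5
pos_y = 1
pos_z = 7.5
color = 'brown'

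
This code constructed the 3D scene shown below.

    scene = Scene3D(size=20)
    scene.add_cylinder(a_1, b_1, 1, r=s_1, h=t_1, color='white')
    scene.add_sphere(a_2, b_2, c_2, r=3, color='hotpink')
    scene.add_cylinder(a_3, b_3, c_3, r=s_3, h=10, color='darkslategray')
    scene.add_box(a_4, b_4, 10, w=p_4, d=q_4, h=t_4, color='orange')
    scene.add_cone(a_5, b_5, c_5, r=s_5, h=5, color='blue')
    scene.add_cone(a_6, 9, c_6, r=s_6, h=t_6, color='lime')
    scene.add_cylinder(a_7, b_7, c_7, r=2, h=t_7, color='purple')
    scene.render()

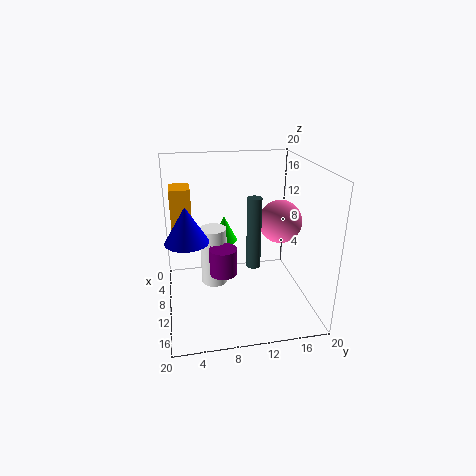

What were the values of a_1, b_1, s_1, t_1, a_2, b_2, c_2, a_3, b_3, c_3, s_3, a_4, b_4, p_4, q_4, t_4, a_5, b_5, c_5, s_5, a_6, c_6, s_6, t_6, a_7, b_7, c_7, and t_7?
a_1 = 6
b_1 = 7
s_1 = 2
t_1 = 9
a_2 = 10
b_2 = 16
c_2 = 12
a_3 = 11
b_3 = 12
c_3 = 6
s_3 = 1
a_4 = 2
b_4 = 1
p_4 = 4
q_4 = 3
t_4 = 6
a_5 = 10
b_5 = 3
c_5 = 10
s_5 = 3
a_6 = 4
c_6 = 7
s_6 = 2
t_6 = 4
a_7 = 9
b_7 = 8
c_7 = 4
t_7 = 4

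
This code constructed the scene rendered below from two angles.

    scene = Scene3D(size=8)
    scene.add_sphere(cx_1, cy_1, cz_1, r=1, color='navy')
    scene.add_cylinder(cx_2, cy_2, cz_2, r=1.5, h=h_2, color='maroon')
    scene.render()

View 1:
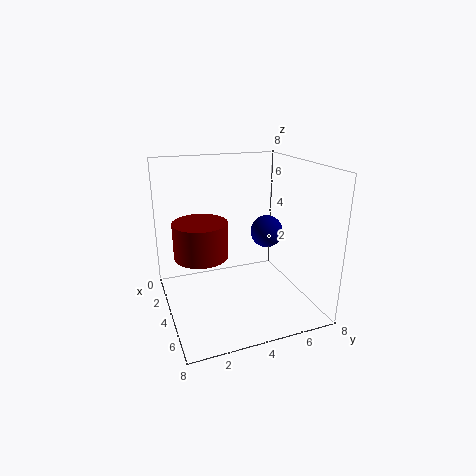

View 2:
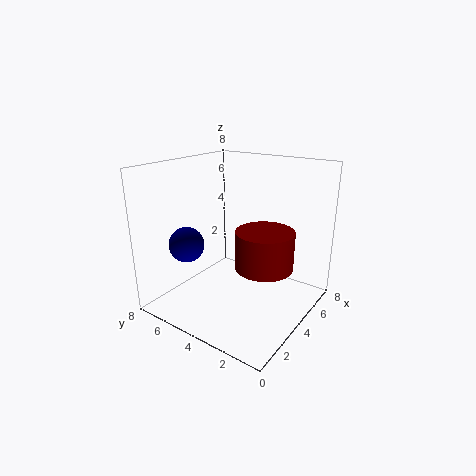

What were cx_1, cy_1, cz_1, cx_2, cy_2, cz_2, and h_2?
cx_1 = 2.5, cy_1 = 6.5, cz_1 = 3.5, cx_2 = 3.5, cy_2 = 2, cz_2 = 3, h_2 = 2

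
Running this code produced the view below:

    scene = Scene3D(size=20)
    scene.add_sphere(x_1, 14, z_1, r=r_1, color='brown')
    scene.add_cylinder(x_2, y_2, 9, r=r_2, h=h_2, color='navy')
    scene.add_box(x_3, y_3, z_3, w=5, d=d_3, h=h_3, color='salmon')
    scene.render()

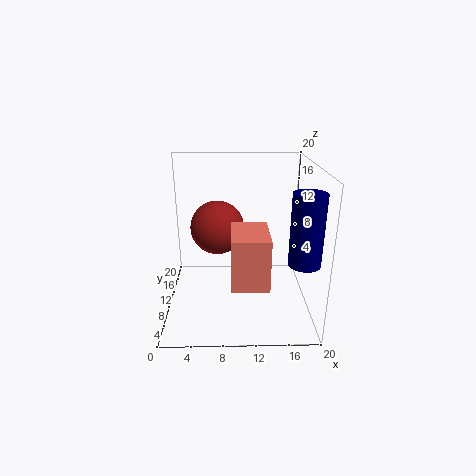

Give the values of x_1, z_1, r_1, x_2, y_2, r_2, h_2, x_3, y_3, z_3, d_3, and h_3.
x_1 = 7; z_1 = 10; r_1 = 4; x_2 = 18; y_2 = 4; r_2 = 2; h_2 = 9; x_3 = 9; y_3 = 4; z_3 = 5; d_3 = 7; h_3 = 7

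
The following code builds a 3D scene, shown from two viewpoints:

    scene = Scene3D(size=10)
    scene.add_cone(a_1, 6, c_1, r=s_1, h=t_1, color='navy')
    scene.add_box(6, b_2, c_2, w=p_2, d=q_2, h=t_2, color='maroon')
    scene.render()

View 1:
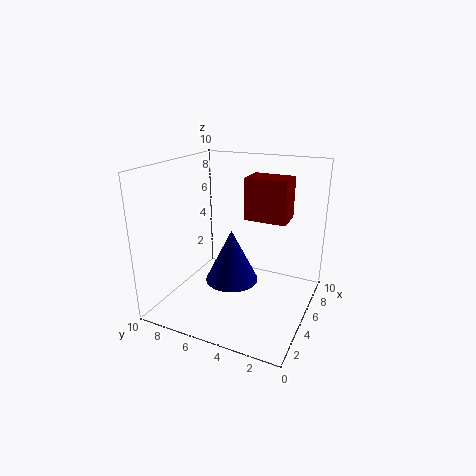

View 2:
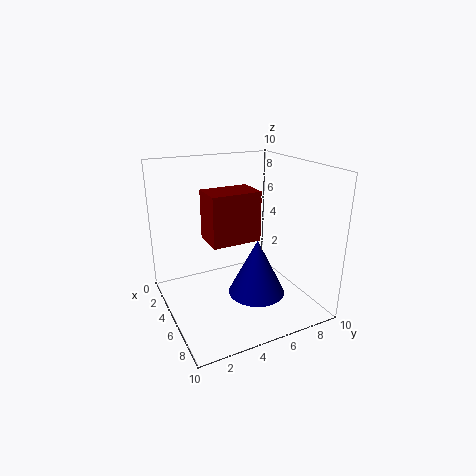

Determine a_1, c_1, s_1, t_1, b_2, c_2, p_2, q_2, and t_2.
a_1 = 6
c_1 = 1
s_1 = 2
t_1 = 4
b_2 = 2
c_2 = 6
p_2 = 2
q_2 = 3
t_2 = 3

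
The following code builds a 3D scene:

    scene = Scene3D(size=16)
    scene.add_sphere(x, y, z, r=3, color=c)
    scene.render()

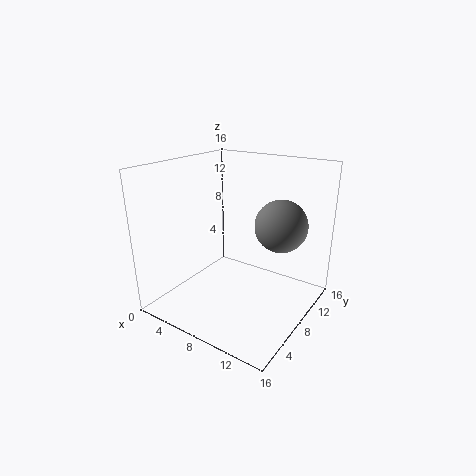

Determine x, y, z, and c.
x = 11.5, y = 11.5, z = 9, c = 'gray'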